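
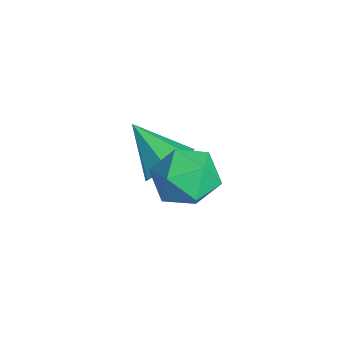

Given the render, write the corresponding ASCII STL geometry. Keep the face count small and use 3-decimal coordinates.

solid 
facet normal 0.678 0.485 -0.552
outer loop
vertex -1.475 0.035 1.001
vertex -2.098 0.892 0.989
vertex -1.344 0.633 1.688
endloop
endfacet
facet normal 0.370 -0.734 0.569
outer loop
vertex -1.475 0.035 1.001
vertex -1.344 0.633 1.688
vertex -3.502 -0.112 2.131
endloop
endfacet
facet normal 0.679 0.484 -0.553
outer loop
vertex -1.344 0.633 1.688
vertex -2.098 0.892 0.989
vertex -1.781 1.427 1.847
endloop
endfacet
facet normal 0.224 -0.071 0.972
outer loop
vertex -1.344 0.633 1.688
vertex -1.781 1.427 1.847
vertex -3.502 -0.112 2.131
endloop
endfacet
facet normal 0.677 0.485 -0.553
outer loop
vertex -1.781 1.427 1.847
vertex -2.098 0.892 0.989
vertex -2.457 1.817 1.361
endloop
endfacet
facet normal -0.304 0.491 0.817
outer loop
vertex -1.781 1.427 1.847
vertex -2.457 1.817 1.361
vertex -3.502 -0.112 2.131
endloop
endfacet
facet normal 0.678 0.485 -0.552
outer loop
vertex -2.457 1.817 1.361
vertex -2.098 0.892 0.989
vertex -2.862 1.511 0.594
endloop
endfacet
facet normal -0.818 0.531 0.220
outer loop
vertex -2.457 1.817 1.361
vertex -2.862 1.511 0.594
vertex -3.502 -0.112 2.131
endloop
endfacet
facet normal 0.678 0.485 -0.552
outer loop
vertex -2.862 1.511 0.594
vertex -2.098 0.892 0.989
vertex -2.692 0.739 0.124
endloop
endfacet
facet normal -0.930 0.019 -0.367
outer loop
vertex -2.862 1.511 0.594
vertex -2.692 0.739 0.124
vertex -3.502 -0.112 2.131
endloop
endfacet
facet normal 0.678 0.485 -0.552
outer loop
vertex -2.692 0.739 0.124
vertex -2.098 0.892 0.989
vertex -2.074 0.082 0.306
endloop
endfacet
facet normal -0.555 -0.662 -0.504
outer loop
vertex -2.692 0.739 0.124
vertex -2.074 0.082 0.306
vertex -3.502 -0.112 2.131
endloop
endfacet
facet normal 0.678 0.485 -0.552
outer loop
vertex -2.074 0.082 0.306
vertex -2.098 0.892 0.989
vertex -1.475 0.035 1.001
endloop
endfacet
facet normal 0.023 -0.996 -0.088
outer loop
vertex -2.074 0.082 0.306
vertex -1.475 0.035 1.001
vertex -3.502 -0.112 2.131
endloop
endfacet
facet normal -0.136 0.389 0.911
outer loop
vertex 0.197 1.719 3.701
vertex 0.351 0.605 4.2
vertex 1.321 1.343 4.03
endloop
endfacet
facet normal 0.154 0.870 0.469
outer loop
vertex 0.197 1.719 3.701
vertex 1.321 1.343 4.03
vertex 1.16 1.944 2.969
endloop
endfacet
facet normal -0.288 0.954 -0.085
outer loop
vertex 0.197 1.719 3.701
vertex 1.16 1.944 2.969
vertex 0.09 1.578 2.483
endloop
endfacet
facet normal -0.851 0.525 0.014
outer loop
vertex 0.197 1.719 3.701
vertex 0.09 1.578 2.483
vertex -0.409 0.75 3.244
endloop
endfacet
facet normal -0.757 0.177 0.629
outer loop
vertex 0.197 1.719 3.701
vertex -0.409 0.75 3.244
vertex 0.351 0.605 4.2
endloop
endfacet
facet normal 0.767 0.601 0.224
outer loop
vertex 1.16 1.944 2.969
vertex 1.321 1.343 4.03
vertex 1.909 0.97 3.016
endloop
endfacet
facet normal 0.298 -0.176 0.938
outer loop
vertex 1.321 1.343 4.03
vertex 0.351 0.605 4.2
vertex 1.41 0.142 3.777
endloop
endfacet
facet normal -0.706 -0.519 0.482
outer loop
vertex 0.351 0.605 4.2
vertex -0.409 0.75 3.244
vertex 0.34 -0.224 3.291
endloop
endfacet
facet normal -0.857 0.045 -0.513
outer loop
vertex -0.409 0.75 3.244
vertex 0.09 1.578 2.483
vertex 0.179 0.377 2.23
endloop
endfacet
facet normal 0.054 0.737 -0.673
outer loop
vertex 0.09 1.578 2.483
vertex 1.16 1.944 2.969
vertex 1.149 1.115 2.06
endloop
endfacet
facet normal 0.851 -0.525 -0.014
outer loop
vertex 1.303 0.001 2.559
vertex 1.909 0.97 3.016
vertex 1.41 0.142 3.777
endloop
endfacet
facet normal 0.288 -0.954 0.085
outer loop
vertex 1.303 0.001 2.559
vertex 1.41 0.142 3.777
vertex 0.34 -0.224 3.291
endloop
endfacet
facet normal -0.154 -0.870 -0.469
outer loop
vertex 1.303 0.001 2.559
vertex 0.34 -0.224 3.291
vertex 0.179 0.377 2.23
endloop
endfacet
facet normal 0.136 -0.389 -0.911
outer loop
vertex 1.303 0.001 2.559
vertex 0.179 0.377 2.23
vertex 1.149 1.115 2.06
endloop
endfacet
facet normal 0.757 -0.177 -0.629
outer loop
vertex 1.303 0.001 2.559
vertex 1.149 1.115 2.06
vertex 1.909 0.97 3.016
endloop
endfacet
facet normal 0.857 -0.045 0.513
outer loop
vertex 1.41 0.142 3.777
vertex 1.909 0.97 3.016
vertex 1.321 1.343 4.03
endloop
endfacet
facet normal -0.054 -0.737 0.673
outer loop
vertex 0.34 -0.224 3.291
vertex 1.41 0.142 3.777
vertex 0.351 0.605 4.2
endloop
endfacet
facet normal -0.767 -0.601 -0.224
outer loop
vertex 0.179 0.377 2.23
vertex 0.34 -0.224 3.291
vertex -0.409 0.75 3.244
endloop
endfacet
facet normal -0.298 0.176 -0.938
outer loop
vertex 1.149 1.115 2.06
vertex 0.179 0.377 2.23
vertex 0.09 1.578 2.483
endloop
endfacet
facet normal 0.706 0.519 -0.482
outer loop
vertex 1.909 0.97 3.016
vertex 1.149 1.115 2.06
vertex 1.16 1.944 2.969
endloop
endfacet

endsolid


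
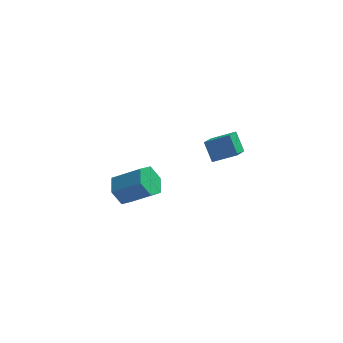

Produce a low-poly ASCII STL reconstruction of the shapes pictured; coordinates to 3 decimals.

solid 
facet normal -0.784 0.192 -0.591
outer loop
vertex -2.701 0.386 -3.187
vertex -3.152 0.632 -2.509
vertex -2.688 1.199 -2.94
endloop
endfacet
facet normal 0.621 0.219 -0.752
outer loop
vertex -2.701 0.386 -3.187
vertex -2.688 1.199 -2.94
vertex -1.377 0.062 -2.188
endloop
endfacet
facet normal 0.621 0.219 -0.752
outer loop
vertex -1.377 0.062 -2.188
vertex -2.688 1.199 -2.94
vertex -1.364 0.875 -1.941
endloop
endfacet
facet normal 0.783 -0.192 0.592
outer loop
vertex -1.377 0.062 -2.188
vertex -1.364 0.875 -1.941
vertex -1.828 0.308 -1.511
endloop
endfacet
facet normal -0.783 0.191 -0.591
outer loop
vertex -2.688 1.199 -2.94
vertex -3.152 0.632 -2.509
vertex -3.139 1.445 -2.263
endloop
endfacet
facet normal 0.324 0.938 -0.125
outer loop
vertex -2.688 1.199 -2.94
vertex -3.139 1.445 -2.263
vertex -1.364 0.875 -1.941
endloop
endfacet
facet normal 0.324 0.938 -0.125
outer loop
vertex -1.364 0.875 -1.941
vertex -3.139 1.445 -2.263
vertex -1.815 1.121 -1.264
endloop
endfacet
facet normal 0.783 -0.192 0.592
outer loop
vertex -1.364 0.875 -1.941
vertex -1.815 1.121 -1.264
vertex -1.828 0.308 -1.511
endloop
endfacet
facet normal -0.783 0.191 -0.591
outer loop
vertex -3.139 1.445 -2.263
vertex -3.152 0.632 -2.509
vertex -3.603 0.878 -1.832
endloop
endfacet
facet normal -0.297 0.720 0.627
outer loop
vertex -3.139 1.445 -2.263
vertex -3.603 0.878 -1.832
vertex -1.815 1.121 -1.264
endloop
endfacet
facet normal -0.297 0.720 0.627
outer loop
vertex -1.815 1.121 -1.264
vertex -3.603 0.878 -1.832
vertex -2.279 0.554 -0.833
endloop
endfacet
facet normal 0.784 -0.192 0.591
outer loop
vertex -1.815 1.121 -1.264
vertex -2.279 0.554 -0.833
vertex -1.828 0.308 -1.511
endloop
endfacet
facet normal -0.783 0.192 -0.592
outer loop
vertex -3.603 0.878 -1.832
vertex -3.152 0.632 -2.509
vertex -3.616 0.065 -2.079
endloop
endfacet
facet normal -0.621 -0.219 0.752
outer loop
vertex -3.603 0.878 -1.832
vertex -3.616 0.065 -2.079
vertex -2.279 0.554 -0.833
endloop
endfacet
facet normal -0.621 -0.219 0.752
outer loop
vertex -2.279 0.554 -0.833
vertex -3.616 0.065 -2.079
vertex -2.292 -0.259 -1.08
endloop
endfacet
facet normal 0.784 -0.192 0.591
outer loop
vertex -2.279 0.554 -0.833
vertex -2.292 -0.259 -1.08
vertex -1.828 0.308 -1.511
endloop
endfacet
facet normal -0.783 0.192 -0.592
outer loop
vertex -3.616 0.065 -2.079
vertex -3.152 0.632 -2.509
vertex -3.165 -0.181 -2.756
endloop
endfacet
facet normal -0.324 -0.938 0.125
outer loop
vertex -3.616 0.065 -2.079
vertex -3.165 -0.181 -2.756
vertex -2.292 -0.259 -1.08
endloop
endfacet
facet normal -0.324 -0.938 0.125
outer loop
vertex -2.292 -0.259 -1.08
vertex -3.165 -0.181 -2.756
vertex -1.841 -0.505 -1.757
endloop
endfacet
facet normal 0.783 -0.191 0.591
outer loop
vertex -2.292 -0.259 -1.08
vertex -1.841 -0.505 -1.757
vertex -1.828 0.308 -1.511
endloop
endfacet
facet normal -0.784 0.192 -0.591
outer loop
vertex -3.165 -0.181 -2.756
vertex -3.152 0.632 -2.509
vertex -2.701 0.386 -3.187
endloop
endfacet
facet normal 0.297 -0.720 -0.627
outer loop
vertex -3.165 -0.181 -2.756
vertex -2.701 0.386 -3.187
vertex -1.841 -0.505 -1.757
endloop
endfacet
facet normal 0.297 -0.720 -0.627
outer loop
vertex -1.841 -0.505 -1.757
vertex -2.701 0.386 -3.187
vertex -1.377 0.062 -2.188
endloop
endfacet
facet normal 0.783 -0.191 0.591
outer loop
vertex -1.841 -0.505 -1.757
vertex -1.377 0.062 -2.188
vertex -1.828 0.308 -1.511
endloop
endfacet
facet normal -0.904 0.042 -0.426
outer loop
vertex 0.764 -2.759 3.006
vertex 0.442 -2.097 3.755
vertex 1.113 -1.852 2.354
endloop
endfacet
facet normal 0.306 -0.631 -0.713
outer loop
vertex 2.198 -1.903 2.865
vertex 0.764 -2.759 3.006
vertex 1.113 -1.852 2.354
endloop
endfacet
facet normal -0.904 0.043 -0.425
outer loop
vertex 1.113 -1.852 2.354
vertex 0.442 -2.097 3.755
vertex 0.792 -1.19 3.103
endloop
endfacet
facet normal 0.299 0.775 -0.557
outer loop
vertex 0.792 -1.19 3.103
vertex 2.198 -1.903 2.865
vertex 1.113 -1.852 2.354
endloop
endfacet
facet normal -0.299 -0.775 0.557
outer loop
vertex 0.764 -2.759 3.006
vertex 1.527 -2.148 4.266
vertex 0.442 -2.097 3.755
endloop
endfacet
facet normal 0.306 -0.631 -0.713
outer loop
vertex 1.848 -2.81 3.517
vertex 0.764 -2.759 3.006
vertex 2.198 -1.903 2.865
endloop
endfacet
facet normal -0.299 -0.775 0.557
outer loop
vertex 1.848 -2.81 3.517
vertex 1.527 -2.148 4.266
vertex 0.764 -2.759 3.006
endloop
endfacet
facet normal -0.306 0.631 0.713
outer loop
vertex 0.442 -2.097 3.755
vertex 1.527 -2.148 4.266
vertex 0.792 -1.19 3.103
endloop
endfacet
facet normal 0.299 0.775 -0.557
outer loop
vertex 1.876 -1.241 3.614
vertex 2.198 -1.903 2.865
vertex 0.792 -1.19 3.103
endloop
endfacet
facet normal -0.306 0.631 0.713
outer loop
vertex 0.792 -1.19 3.103
vertex 1.527 -2.148 4.266
vertex 1.876 -1.241 3.614
endloop
endfacet
facet normal 0.904 -0.042 0.426
outer loop
vertex 1.876 -1.241 3.614
vertex 1.848 -2.81 3.517
vertex 2.198 -1.903 2.865
endloop
endfacet
facet normal 0.904 -0.042 0.425
outer loop
vertex 1.527 -2.148 4.266
vertex 1.848 -2.81 3.517
vertex 1.876 -1.241 3.614
endloop
endfacet

endsolid


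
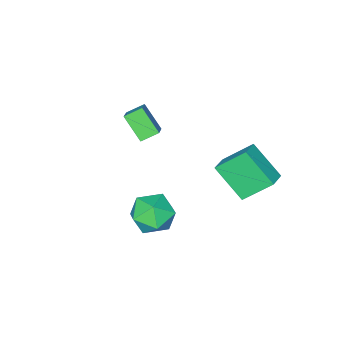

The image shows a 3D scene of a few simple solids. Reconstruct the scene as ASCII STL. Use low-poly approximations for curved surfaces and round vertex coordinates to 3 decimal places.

solid 
facet normal -0.784 0.416 0.461
outer loop
vertex -1.923 -3.381 0.243
vertex -1.347 -2.847 0.741
vertex -1.983 -2.387 -0.755
endloop
endfacet
facet normal -0.620 -0.574 -0.535
outer loop
vertex -1.293 -2.753 -1.161
vertex -1.923 -3.381 0.243
vertex -1.983 -2.387 -0.755
endloop
endfacet
facet normal -0.784 0.416 0.461
outer loop
vertex -1.983 -2.387 -0.755
vertex -1.347 -2.847 0.741
vertex -1.407 -1.853 -0.258
endloop
endfacet
facet normal -0.043 0.705 -0.708
outer loop
vertex -1.407 -1.853 -0.258
vertex -1.293 -2.753 -1.161
vertex -1.983 -2.387 -0.755
endloop
endfacet
facet normal 0.042 -0.705 0.708
outer loop
vertex -1.923 -3.381 0.243
vertex -0.657 -3.213 0.335
vertex -1.347 -2.847 0.741
endloop
endfacet
facet normal -0.619 -0.575 -0.535
outer loop
vertex -1.233 -3.747 -0.162
vertex -1.923 -3.381 0.243
vertex -1.293 -2.753 -1.161
endloop
endfacet
facet normal 0.042 -0.705 0.708
outer loop
vertex -1.233 -3.747 -0.162
vertex -0.657 -3.213 0.335
vertex -1.923 -3.381 0.243
endloop
endfacet
facet normal 0.619 0.575 0.535
outer loop
vertex -1.347 -2.847 0.741
vertex -0.657 -3.213 0.335
vertex -1.407 -1.853 -0.258
endloop
endfacet
facet normal -0.042 0.705 -0.708
outer loop
vertex -0.717 -2.219 -0.663
vertex -1.293 -2.753 -1.161
vertex -1.407 -1.853 -0.258
endloop
endfacet
facet normal 0.619 0.575 0.535
outer loop
vertex -1.407 -1.853 -0.258
vertex -0.657 -3.213 0.335
vertex -0.717 -2.219 -0.663
endloop
endfacet
facet normal 0.784 -0.416 -0.461
outer loop
vertex -0.717 -2.219 -0.663
vertex -1.233 -3.747 -0.162
vertex -1.293 -2.753 -1.161
endloop
endfacet
facet normal 0.784 -0.416 -0.461
outer loop
vertex -0.657 -3.213 0.335
vertex -1.233 -3.747 -0.162
vertex -0.717 -2.219 -0.663
endloop
endfacet
facet normal -0.847 -0.428 -0.314
outer loop
vertex -2.923 0.368 -1.398
vertex -3.803 1.254 -0.23
vertex -3.17 1.775 -2.651
endloop
endfacet
facet normal 0.515 -0.518 -0.683
outer loop
vertex -2.357 2.186 -2.35
vertex -2.923 0.368 -1.398
vertex -3.17 1.775 -2.651
endloop
endfacet
facet normal -0.847 -0.428 -0.314
outer loop
vertex -3.17 1.775 -2.651
vertex -3.803 1.254 -0.23
vertex -4.05 2.661 -1.483
endloop
endfacet
facet normal -0.130 0.740 -0.660
outer loop
vertex -4.05 2.661 -1.483
vertex -2.357 2.186 -2.35
vertex -3.17 1.775 -2.651
endloop
endfacet
facet normal 0.130 -0.740 0.660
outer loop
vertex -2.923 0.368 -1.398
vertex -2.99 1.665 0.071
vertex -3.803 1.254 -0.23
endloop
endfacet
facet normal 0.515 -0.518 -0.683
outer loop
vertex -2.11 0.779 -1.097
vertex -2.923 0.368 -1.398
vertex -2.357 2.186 -2.35
endloop
endfacet
facet normal 0.130 -0.740 0.660
outer loop
vertex -2.11 0.779 -1.097
vertex -2.99 1.665 0.071
vertex -2.923 0.368 -1.398
endloop
endfacet
facet normal -0.515 0.518 0.683
outer loop
vertex -3.803 1.254 -0.23
vertex -2.99 1.665 0.071
vertex -4.05 2.661 -1.483
endloop
endfacet
facet normal -0.130 0.740 -0.660
outer loop
vertex -3.237 3.072 -1.182
vertex -2.357 2.186 -2.35
vertex -4.05 2.661 -1.483
endloop
endfacet
facet normal -0.515 0.518 0.683
outer loop
vertex -4.05 2.661 -1.483
vertex -2.99 1.665 0.071
vertex -3.237 3.072 -1.182
endloop
endfacet
facet normal 0.847 0.428 0.314
outer loop
vertex -3.237 3.072 -1.182
vertex -2.11 0.779 -1.097
vertex -2.357 2.186 -2.35
endloop
endfacet
facet normal 0.847 0.428 0.314
outer loop
vertex -2.99 1.665 0.071
vertex -2.11 0.779 -1.097
vertex -3.237 3.072 -1.182
endloop
endfacet
facet normal -0.382 0.410 0.828
outer loop
vertex 0.543 1.426 -1.804
vertex 0.385 0.458 -1.397
vertex 1.303 0.963 -1.224
endloop
endfacet
facet normal 0.105 0.840 0.532
outer loop
vertex 0.543 1.426 -1.804
vertex 1.303 0.963 -1.224
vertex 1.558 1.492 -2.109
endloop
endfacet
facet normal -0.104 0.986 -0.134
outer loop
vertex 0.543 1.426 -1.804
vertex 1.558 1.492 -2.109
vertex 0.797 1.314 -2.829
endloop
endfacet
facet normal -0.722 0.646 -0.249
outer loop
vertex 0.543 1.426 -1.804
vertex 0.797 1.314 -2.829
vertex 0.073 0.675 -2.388
endloop
endfacet
facet normal -0.893 0.291 0.345
outer loop
vertex 0.543 1.426 -1.804
vertex 0.073 0.675 -2.388
vertex 0.385 0.458 -1.397
endloop
endfacet
facet normal 0.722 0.482 0.496
outer loop
vertex 1.558 1.492 -2.109
vertex 1.303 0.963 -1.224
vertex 2.027 0.565 -1.892
endloop
endfacet
facet normal -0.066 -0.213 0.975
outer loop
vertex 1.303 0.963 -1.224
vertex 0.385 0.458 -1.397
vertex 1.303 -0.074 -1.451
endloop
endfacet
facet normal -0.893 -0.407 0.192
outer loop
vertex 0.385 0.458 -1.397
vertex 0.073 0.675 -2.388
vertex 0.542 -0.252 -2.171
endloop
endfacet
facet normal -0.617 0.168 -0.769
outer loop
vertex 0.073 0.675 -2.388
vertex 0.797 1.314 -2.829
vertex 0.797 0.277 -3.056
endloop
endfacet
facet normal 0.382 0.718 -0.581
outer loop
vertex 0.797 1.314 -2.829
vertex 1.558 1.492 -2.109
vertex 1.715 0.782 -2.883
endloop
endfacet
facet normal 0.722 -0.646 0.249
outer loop
vertex 1.557 -0.186 -2.476
vertex 2.027 0.565 -1.892
vertex 1.303 -0.074 -1.451
endloop
endfacet
facet normal 0.104 -0.986 0.134
outer loop
vertex 1.557 -0.186 -2.476
vertex 1.303 -0.074 -1.451
vertex 0.542 -0.252 -2.171
endloop
endfacet
facet normal -0.105 -0.840 -0.532
outer loop
vertex 1.557 -0.186 -2.476
vertex 0.542 -0.252 -2.171
vertex 0.797 0.277 -3.056
endloop
endfacet
facet normal 0.382 -0.410 -0.828
outer loop
vertex 1.557 -0.186 -2.476
vertex 0.797 0.277 -3.056
vertex 1.715 0.782 -2.883
endloop
endfacet
facet normal 0.893 -0.291 -0.345
outer loop
vertex 1.557 -0.186 -2.476
vertex 1.715 0.782 -2.883
vertex 2.027 0.565 -1.892
endloop
endfacet
facet normal 0.617 -0.168 0.769
outer loop
vertex 1.303 -0.074 -1.451
vertex 2.027 0.565 -1.892
vertex 1.303 0.963 -1.224
endloop
endfacet
facet normal -0.382 -0.718 0.581
outer loop
vertex 0.542 -0.252 -2.171
vertex 1.303 -0.074 -1.451
vertex 0.385 0.458 -1.397
endloop
endfacet
facet normal -0.722 -0.482 -0.496
outer loop
vertex 0.797 0.277 -3.056
vertex 0.542 -0.252 -2.171
vertex 0.073 0.675 -2.388
endloop
endfacet
facet normal 0.066 0.213 -0.975
outer loop
vertex 1.715 0.782 -2.883
vertex 0.797 0.277 -3.056
vertex 0.797 1.314 -2.829
endloop
endfacet
facet normal 0.893 0.407 -0.192
outer loop
vertex 2.027 0.565 -1.892
vertex 1.715 0.782 -2.883
vertex 1.558 1.492 -2.109
endloop
endfacet

endsolid


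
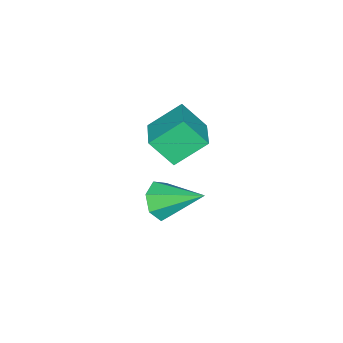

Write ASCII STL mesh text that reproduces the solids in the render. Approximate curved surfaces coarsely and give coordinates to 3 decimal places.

solid 
facet normal 0.109 -0.846 -0.522
outer loop
vertex 2.532 0.309 -1.279
vertex 1.68 0.266 -1.388
vertex 2.266 0.65 -1.887
endloop
endfacet
facet normal 0.827 0.560 -0.048
outer loop
vertex 2.532 0.309 -1.279
vertex 2.266 0.65 -1.887
vertex 1.46 1.974 -0.332
endloop
endfacet
facet normal 0.109 -0.846 -0.522
outer loop
vertex 2.266 0.65 -1.887
vertex 1.68 0.266 -1.388
vertex 1.559 0.702 -2.119
endloop
endfacet
facet normal 0.240 0.797 -0.554
outer loop
vertex 2.266 0.65 -1.887
vertex 1.559 0.702 -2.119
vertex 1.46 1.974 -0.332
endloop
endfacet
facet normal 0.109 -0.846 -0.522
outer loop
vertex 1.559 0.702 -2.119
vertex 1.68 0.266 -1.388
vertex 0.943 0.426 -1.801
endloop
endfacet
facet normal -0.556 0.662 -0.502
outer loop
vertex 1.559 0.702 -2.119
vertex 0.943 0.426 -1.801
vertex 1.46 1.974 -0.332
endloop
endfacet
facet normal 0.109 -0.846 -0.522
outer loop
vertex 0.943 0.426 -1.801
vertex 1.68 0.266 -1.388
vertex 0.882 0.029 -1.171
endloop
endfacet
facet normal -0.964 0.257 0.069
outer loop
vertex 0.943 0.426 -1.801
vertex 0.882 0.029 -1.171
vertex 1.46 1.974 -0.332
endloop
endfacet
facet normal 0.109 -0.846 -0.522
outer loop
vertex 0.882 0.029 -1.171
vertex 1.68 0.266 -1.388
vertex 1.423 -0.189 -0.705
endloop
endfacet
facet normal -0.674 -0.114 0.729
outer loop
vertex 0.882 0.029 -1.171
vertex 1.423 -0.189 -0.705
vertex 1.46 1.974 -0.332
endloop
endfacet
facet normal 0.109 -0.846 -0.522
outer loop
vertex 1.423 -0.189 -0.705
vertex 1.68 0.266 -1.388
vertex 2.157 -0.065 -0.753
endloop
endfacet
facet normal 0.093 -0.171 0.981
outer loop
vertex 1.423 -0.189 -0.705
vertex 2.157 -0.065 -0.753
vertex 1.46 1.974 -0.332
endloop
endfacet
facet normal 0.110 -0.845 -0.523
outer loop
vertex 2.157 -0.065 -0.753
vertex 1.68 0.266 -1.388
vertex 2.532 0.309 -1.279
endloop
endfacet
facet normal 0.762 0.129 0.635
outer loop
vertex 2.157 -0.065 -0.753
vertex 2.532 0.309 -1.279
vertex 1.46 1.974 -0.332
endloop
endfacet
facet normal -0.812 -0.528 -0.249
outer loop
vertex -2.472 -2.859 -2.014
vertex -3.427 -1.888 -0.963
vertex -2.747 -1.901 -3.148
endloop
endfacet
facet normal 0.555 -0.564 -0.611
outer loop
vertex -1.473 -1.072 -2.757
vertex -2.472 -2.859 -2.014
vertex -2.747 -1.901 -3.148
endloop
endfacet
facet normal -0.812 -0.528 -0.249
outer loop
vertex -2.747 -1.901 -3.148
vertex -3.427 -1.888 -0.963
vertex -3.702 -0.93 -2.097
endloop
endfacet
facet normal -0.182 0.634 -0.751
outer loop
vertex -3.702 -0.93 -2.097
vertex -1.473 -1.072 -2.757
vertex -2.747 -1.901 -3.148
endloop
endfacet
facet normal 0.182 -0.634 0.751
outer loop
vertex -2.472 -2.859 -2.014
vertex -2.153 -1.059 -0.572
vertex -3.427 -1.888 -0.963
endloop
endfacet
facet normal 0.555 -0.564 -0.611
outer loop
vertex -1.198 -2.03 -1.623
vertex -2.472 -2.859 -2.014
vertex -1.473 -1.072 -2.757
endloop
endfacet
facet normal 0.182 -0.634 0.751
outer loop
vertex -1.198 -2.03 -1.623
vertex -2.153 -1.059 -0.572
vertex -2.472 -2.859 -2.014
endloop
endfacet
facet normal -0.555 0.564 0.611
outer loop
vertex -3.427 -1.888 -0.963
vertex -2.153 -1.059 -0.572
vertex -3.702 -0.93 -2.097
endloop
endfacet
facet normal -0.182 0.634 -0.751
outer loop
vertex -2.428 -0.101 -1.706
vertex -1.473 -1.072 -2.757
vertex -3.702 -0.93 -2.097
endloop
endfacet
facet normal -0.555 0.564 0.611
outer loop
vertex -3.702 -0.93 -2.097
vertex -2.153 -1.059 -0.572
vertex -2.428 -0.101 -1.706
endloop
endfacet
facet normal 0.812 0.528 0.249
outer loop
vertex -2.428 -0.101 -1.706
vertex -1.198 -2.03 -1.623
vertex -1.473 -1.072 -2.757
endloop
endfacet
facet normal 0.812 0.528 0.249
outer loop
vertex -2.153 -1.059 -0.572
vertex -1.198 -2.03 -1.623
vertex -2.428 -0.101 -1.706
endloop
endfacet

endsolid


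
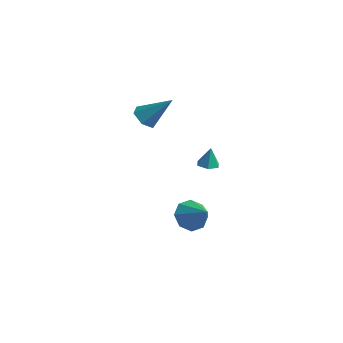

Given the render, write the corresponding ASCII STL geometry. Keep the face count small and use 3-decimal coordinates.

solid 
facet normal -0.042 -0.140 -0.989
outer loop
vertex 4.036 -0.279 2.171
vertex 3.435 -0.38 2.211
vertex 3.644 0.186 2.122
endloop
endfacet
facet normal 0.713 0.633 0.302
outer loop
vertex 4.036 -0.279 2.171
vertex 3.644 0.186 2.122
vertex 3.485 -0.22 3.349
endloop
endfacet
facet normal -0.042 -0.140 -0.989
outer loop
vertex 3.644 0.186 2.122
vertex 3.435 -0.38 2.211
vertex 3.044 0.085 2.162
endloop
endfacet
facet normal -0.139 0.945 0.295
outer loop
vertex 3.644 0.186 2.122
vertex 3.044 0.085 2.162
vertex 3.485 -0.22 3.349
endloop
endfacet
facet normal -0.042 -0.140 -0.989
outer loop
vertex 3.044 0.085 2.162
vertex 3.435 -0.38 2.211
vertex 2.835 -0.481 2.251
endloop
endfacet
facet normal -0.835 0.372 0.406
outer loop
vertex 3.044 0.085 2.162
vertex 2.835 -0.481 2.251
vertex 3.485 -0.22 3.349
endloop
endfacet
facet normal -0.042 -0.140 -0.989
outer loop
vertex 2.835 -0.481 2.251
vertex 3.435 -0.38 2.211
vertex 3.227 -0.947 2.3
endloop
endfacet
facet normal -0.678 -0.515 0.524
outer loop
vertex 2.835 -0.481 2.251
vertex 3.227 -0.947 2.3
vertex 3.485 -0.22 3.349
endloop
endfacet
facet normal -0.042 -0.140 -0.989
outer loop
vertex 3.227 -0.947 2.3
vertex 3.435 -0.38 2.211
vertex 3.827 -0.845 2.26
endloop
endfacet
facet normal 0.176 -0.829 0.531
outer loop
vertex 3.227 -0.947 2.3
vertex 3.827 -0.845 2.26
vertex 3.485 -0.22 3.349
endloop
endfacet
facet normal -0.042 -0.140 -0.989
outer loop
vertex 3.827 -0.845 2.26
vertex 3.435 -0.38 2.211
vertex 4.036 -0.279 2.171
endloop
endfacet
facet normal 0.871 -0.255 0.420
outer loop
vertex 3.827 -0.845 2.26
vertex 4.036 -0.279 2.171
vertex 3.485 -0.22 3.349
endloop
endfacet
facet normal -0.608 -0.369 -0.702
outer loop
vertex -3.482 3.023 0.688
vertex -4.157 3.102 1.231
vertex -3.945 3.759 0.702
endloop
endfacet
facet normal 0.756 0.484 -0.440
outer loop
vertex -3.482 3.023 0.688
vertex -3.945 3.759 0.702
vertex -2.843 3.898 2.749
endloop
endfacet
facet normal -0.608 -0.369 -0.702
outer loop
vertex -3.945 3.759 0.702
vertex -4.157 3.102 1.231
vertex -4.62 3.838 1.245
endloop
endfacet
facet normal 0.043 0.995 -0.091
outer loop
vertex -3.945 3.759 0.702
vertex -4.62 3.838 1.245
vertex -2.843 3.898 2.749
endloop
endfacet
facet normal -0.608 -0.369 -0.703
outer loop
vertex -4.62 3.838 1.245
vertex -4.157 3.102 1.231
vertex -4.832 3.18 1.774
endloop
endfacet
facet normal -0.513 0.632 0.581
outer loop
vertex -4.62 3.838 1.245
vertex -4.832 3.18 1.774
vertex -2.843 3.898 2.749
endloop
endfacet
facet normal -0.608 -0.369 -0.703
outer loop
vertex -4.832 3.18 1.774
vertex -4.157 3.102 1.231
vertex -4.369 2.444 1.76
endloop
endfacet
facet normal -0.356 -0.241 0.903
outer loop
vertex -4.832 3.18 1.774
vertex -4.369 2.444 1.76
vertex -2.843 3.898 2.749
endloop
endfacet
facet normal -0.608 -0.369 -0.703
outer loop
vertex -4.369 2.444 1.76
vertex -4.157 3.102 1.231
vertex -3.694 2.365 1.217
endloop
endfacet
facet normal 0.358 -0.752 0.554
outer loop
vertex -4.369 2.444 1.76
vertex -3.694 2.365 1.217
vertex -2.843 3.898 2.749
endloop
endfacet
facet normal -0.608 -0.369 -0.703
outer loop
vertex -3.694 2.365 1.217
vertex -4.157 3.102 1.231
vertex -3.482 3.023 0.688
endloop
endfacet
facet normal 0.914 -0.389 -0.118
outer loop
vertex -3.694 2.365 1.217
vertex -3.482 3.023 0.688
vertex -2.843 3.898 2.749
endloop
endfacet
facet normal -0.798 0.135 -0.587
outer loop
vertex 1.517 0.577 -4.193
vertex 1.032 1.075 -3.419
vertex 1.656 1.361 -4.201
endloop
endfacet
facet normal 0.895 -0.163 -0.415
outer loop
vertex 1.517 0.577 -4.193
vertex 1.656 1.361 -4.201
vertex 2.388 0.845 -2.421
endloop
endfacet
facet normal -0.798 0.135 -0.587
outer loop
vertex 1.656 1.361 -4.201
vertex 1.032 1.075 -3.419
vertex 1.429 1.977 -3.751
endloop
endfacet
facet normal 0.855 0.472 -0.215
outer loop
vertex 1.656 1.361 -4.201
vertex 1.429 1.977 -3.751
vertex 2.388 0.845 -2.421
endloop
endfacet
facet normal -0.798 0.135 -0.587
outer loop
vertex 1.429 1.977 -3.751
vertex 1.032 1.075 -3.419
vertex 0.969 2.065 -3.106
endloop
endfacet
facet normal 0.544 0.791 0.280
outer loop
vertex 1.429 1.977 -3.751
vertex 0.969 2.065 -3.106
vertex 2.388 0.845 -2.421
endloop
endfacet
facet normal -0.798 0.135 -0.588
outer loop
vertex 0.969 2.065 -3.106
vertex 1.032 1.075 -3.419
vertex 0.547 1.573 -2.646
endloop
endfacet
facet normal 0.144 0.607 0.782
outer loop
vertex 0.969 2.065 -3.106
vertex 0.547 1.573 -2.646
vertex 2.388 0.845 -2.421
endloop
endfacet
facet normal -0.798 0.135 -0.588
outer loop
vertex 0.547 1.573 -2.646
vertex 1.032 1.075 -3.419
vertex 0.408 0.789 -2.638
endloop
endfacet
facet normal -0.110 0.030 0.994
outer loop
vertex 0.547 1.573 -2.646
vertex 0.408 0.789 -2.638
vertex 2.388 0.845 -2.421
endloop
endfacet
facet normal -0.798 0.135 -0.588
outer loop
vertex 0.408 0.789 -2.638
vertex 1.032 1.075 -3.419
vertex 0.635 0.173 -3.088
endloop
endfacet
facet normal -0.070 -0.605 0.793
outer loop
vertex 0.408 0.789 -2.638
vertex 0.635 0.173 -3.088
vertex 2.388 0.845 -2.421
endloop
endfacet
facet normal -0.798 0.136 -0.587
outer loop
vertex 0.635 0.173 -3.088
vertex 1.032 1.075 -3.419
vertex 1.094 0.085 -3.732
endloop
endfacet
facet normal 0.241 -0.924 0.298
outer loop
vertex 0.635 0.173 -3.088
vertex 1.094 0.085 -3.732
vertex 2.388 0.845 -2.421
endloop
endfacet
facet normal -0.798 0.136 -0.587
outer loop
vertex 1.094 0.085 -3.732
vertex 1.032 1.075 -3.419
vertex 1.517 0.577 -4.193
endloop
endfacet
facet normal 0.640 -0.741 -0.203
outer loop
vertex 1.094 0.085 -3.732
vertex 1.517 0.577 -4.193
vertex 2.388 0.845 -2.421
endloop
endfacet

endsolid


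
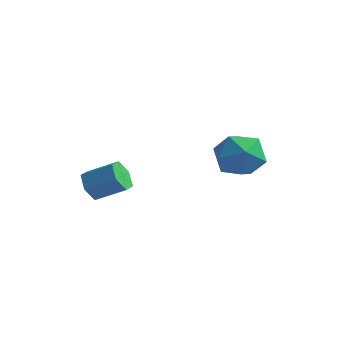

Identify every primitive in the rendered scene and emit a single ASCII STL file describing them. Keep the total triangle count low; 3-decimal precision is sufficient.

solid 
facet normal -0.810 -0.344 -0.476
outer loop
vertex 1.133 -2.103 -1.335
vertex 0.948 -2.367 -0.829
vertex 0.781 -1.804 -0.952
endloop
endfacet
facet normal 0.017 0.796 -0.605
outer loop
vertex 1.133 -2.103 -1.335
vertex 0.781 -1.804 -0.952
vertex 2.016 -1.728 -0.817
endloop
endfacet
facet normal 0.017 0.797 -0.604
outer loop
vertex 2.016 -1.728 -0.817
vertex 0.781 -1.804 -0.952
vertex 1.664 -1.43 -0.434
endloop
endfacet
facet normal 0.809 0.345 0.475
outer loop
vertex 2.016 -1.728 -0.817
vertex 1.664 -1.43 -0.434
vertex 1.832 -1.993 -0.311
endloop
endfacet
facet normal -0.811 -0.344 -0.474
outer loop
vertex 0.781 -1.804 -0.952
vertex 0.948 -2.367 -0.829
vertex 0.597 -2.069 -0.445
endloop
endfacet
facet normal -0.499 0.829 0.252
outer loop
vertex 0.781 -1.804 -0.952
vertex 0.597 -2.069 -0.445
vertex 1.664 -1.43 -0.434
endloop
endfacet
facet normal -0.499 0.829 0.251
outer loop
vertex 1.664 -1.43 -0.434
vertex 0.597 -2.069 -0.445
vertex 1.48 -1.694 0.072
endloop
endfacet
facet normal 0.810 0.345 0.475
outer loop
vertex 1.664 -1.43 -0.434
vertex 1.48 -1.694 0.072
vertex 1.832 -1.993 -0.311
endloop
endfacet
facet normal -0.811 -0.343 -0.475
outer loop
vertex 0.597 -2.069 -0.445
vertex 0.948 -2.367 -0.829
vertex 0.764 -2.632 -0.323
endloop
endfacet
facet normal -0.515 0.033 0.856
outer loop
vertex 0.597 -2.069 -0.445
vertex 0.764 -2.632 -0.323
vertex 1.48 -1.694 0.072
endloop
endfacet
facet normal -0.516 0.034 0.856
outer loop
vertex 1.48 -1.694 0.072
vertex 0.764 -2.632 -0.323
vertex 1.647 -2.257 0.195
endloop
endfacet
facet normal 0.810 0.344 0.476
outer loop
vertex 1.48 -1.694 0.072
vertex 1.647 -2.257 0.195
vertex 1.832 -1.993 -0.311
endloop
endfacet
facet normal -0.809 -0.345 -0.475
outer loop
vertex 0.764 -2.632 -0.323
vertex 0.948 -2.367 -0.829
vertex 1.116 -2.93 -0.706
endloop
endfacet
facet normal -0.016 -0.796 0.605
outer loop
vertex 0.764 -2.632 -0.323
vertex 1.116 -2.93 -0.706
vertex 1.647 -2.257 0.195
endloop
endfacet
facet normal -0.018 -0.796 0.605
outer loop
vertex 1.647 -2.257 0.195
vertex 1.116 -2.93 -0.706
vertex 1.999 -2.556 -0.188
endloop
endfacet
facet normal 0.810 0.344 0.476
outer loop
vertex 1.647 -2.257 0.195
vertex 1.999 -2.556 -0.188
vertex 1.832 -1.993 -0.311
endloop
endfacet
facet normal -0.810 -0.345 -0.475
outer loop
vertex 1.116 -2.93 -0.706
vertex 0.948 -2.367 -0.829
vertex 1.3 -2.666 -1.212
endloop
endfacet
facet normal 0.499 -0.829 -0.251
outer loop
vertex 1.116 -2.93 -0.706
vertex 1.3 -2.666 -1.212
vertex 1.999 -2.556 -0.188
endloop
endfacet
facet normal 0.500 -0.829 -0.252
outer loop
vertex 1.999 -2.556 -0.188
vertex 1.3 -2.666 -1.212
vertex 2.183 -2.291 -0.695
endloop
endfacet
facet normal 0.811 0.344 0.474
outer loop
vertex 1.999 -2.556 -0.188
vertex 2.183 -2.291 -0.695
vertex 1.832 -1.993 -0.311
endloop
endfacet
facet normal -0.810 -0.344 -0.476
outer loop
vertex 1.3 -2.666 -1.212
vertex 0.948 -2.367 -0.829
vertex 1.133 -2.103 -1.335
endloop
endfacet
facet normal 0.516 -0.034 -0.856
outer loop
vertex 1.3 -2.666 -1.212
vertex 1.133 -2.103 -1.335
vertex 2.183 -2.291 -0.695
endloop
endfacet
facet normal 0.516 -0.032 -0.856
outer loop
vertex 2.183 -2.291 -0.695
vertex 1.133 -2.103 -1.335
vertex 2.016 -1.728 -0.817
endloop
endfacet
facet normal 0.811 0.343 0.475
outer loop
vertex 2.183 -2.291 -0.695
vertex 2.016 -1.728 -0.817
vertex 1.832 -1.993 -0.311
endloop
endfacet
facet normal 0.337 -0.166 0.927
outer loop
vertex 4.32 1.677 0.476
vertex 3.624 1.068 0.62
vertex 4.44 0.772 0.27
endloop
endfacet
facet normal 0.872 0.004 0.489
outer loop
vertex 4.32 1.677 0.476
vertex 4.44 0.772 0.27
vertex 4.762 1.431 -0.311
endloop
endfacet
facet normal 0.733 0.647 0.209
outer loop
vertex 4.32 1.677 0.476
vertex 4.762 1.431 -0.311
vertex 4.144 2.134 -0.321
endloop
endfacet
facet normal 0.111 0.873 0.476
outer loop
vertex 4.32 1.677 0.476
vertex 4.144 2.134 -0.321
vertex 3.441 1.91 0.254
endloop
endfacet
facet normal -0.134 0.370 0.919
outer loop
vertex 4.32 1.677 0.476
vertex 3.441 1.91 0.254
vertex 3.624 1.068 0.62
endloop
endfacet
facet normal 0.882 -0.470 -0.044
outer loop
vertex 4.762 1.431 -0.311
vertex 4.44 0.772 0.27
vertex 4.339 0.67 -0.654
endloop
endfacet
facet normal 0.014 -0.747 0.665
outer loop
vertex 4.44 0.772 0.27
vertex 3.624 1.068 0.62
vertex 3.636 0.446 -0.079
endloop
endfacet
facet normal -0.748 0.121 0.653
outer loop
vertex 3.624 1.068 0.62
vertex 3.441 1.91 0.254
vertex 3.018 1.149 -0.089
endloop
endfacet
facet normal -0.351 0.934 -0.065
outer loop
vertex 3.441 1.91 0.254
vertex 4.144 2.134 -0.321
vertex 3.34 1.808 -0.67
endloop
endfacet
facet normal 0.656 0.570 -0.496
outer loop
vertex 4.144 2.134 -0.321
vertex 4.762 1.431 -0.311
vertex 4.156 1.512 -1.02
endloop
endfacet
facet normal -0.111 -0.873 -0.476
outer loop
vertex 3.46 0.903 -0.876
vertex 4.339 0.67 -0.654
vertex 3.636 0.446 -0.079
endloop
endfacet
facet normal -0.733 -0.647 -0.209
outer loop
vertex 3.46 0.903 -0.876
vertex 3.636 0.446 -0.079
vertex 3.018 1.149 -0.089
endloop
endfacet
facet normal -0.872 -0.004 -0.489
outer loop
vertex 3.46 0.903 -0.876
vertex 3.018 1.149 -0.089
vertex 3.34 1.808 -0.67
endloop
endfacet
facet normal -0.337 0.166 -0.927
outer loop
vertex 3.46 0.903 -0.876
vertex 3.34 1.808 -0.67
vertex 4.156 1.512 -1.02
endloop
endfacet
facet normal 0.134 -0.370 -0.919
outer loop
vertex 3.46 0.903 -0.876
vertex 4.156 1.512 -1.02
vertex 4.339 0.67 -0.654
endloop
endfacet
facet normal 0.351 -0.934 0.065
outer loop
vertex 3.636 0.446 -0.079
vertex 4.339 0.67 -0.654
vertex 4.44 0.772 0.27
endloop
endfacet
facet normal -0.656 -0.570 0.496
outer loop
vertex 3.018 1.149 -0.089
vertex 3.636 0.446 -0.079
vertex 3.624 1.068 0.62
endloop
endfacet
facet normal -0.882 0.470 0.044
outer loop
vertex 3.34 1.808 -0.67
vertex 3.018 1.149 -0.089
vertex 3.441 1.91 0.254
endloop
endfacet
facet normal -0.014 0.747 -0.665
outer loop
vertex 4.156 1.512 -1.02
vertex 3.34 1.808 -0.67
vertex 4.144 2.134 -0.321
endloop
endfacet
facet normal 0.748 -0.121 -0.653
outer loop
vertex 4.339 0.67 -0.654
vertex 4.156 1.512 -1.02
vertex 4.762 1.431 -0.311
endloop
endfacet

endsolid


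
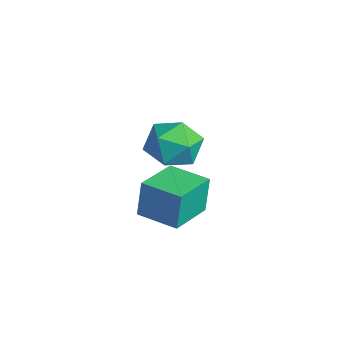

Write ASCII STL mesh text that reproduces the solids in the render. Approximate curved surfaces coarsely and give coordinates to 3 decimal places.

solid 
facet normal -0.211 0.794 0.570
outer loop
vertex -2.316 -0.509 0.251
vertex -3.398 -0.873 0.357
vertex -2.605 -1.206 1.114
endloop
endfacet
facet normal 0.472 0.602 0.644
outer loop
vertex -2.316 -0.509 0.251
vertex -2.605 -1.206 1.114
vertex -1.622 -1.371 0.548
endloop
endfacet
facet normal 0.779 0.627 -0.000
outer loop
vertex -2.316 -0.509 0.251
vertex -1.622 -1.371 0.548
vertex -1.808 -1.14 -0.559
endloop
endfacet
facet normal 0.285 0.835 -0.471
outer loop
vertex -2.316 -0.509 0.251
vertex -1.808 -1.14 -0.559
vertex -2.905 -0.832 -0.677
endloop
endfacet
facet normal -0.327 0.938 -0.119
outer loop
vertex -2.316 -0.509 0.251
vertex -2.905 -0.832 -0.677
vertex -3.398 -0.873 0.357
endloop
endfacet
facet normal 0.488 -0.075 0.870
outer loop
vertex -1.622 -1.371 0.548
vertex -2.605 -1.206 1.114
vertex -2.275 -2.268 0.837
endloop
endfacet
facet normal -0.618 0.235 0.750
outer loop
vertex -2.605 -1.206 1.114
vertex -3.398 -0.873 0.357
vertex -3.372 -1.96 0.719
endloop
endfacet
facet normal -0.805 0.468 -0.365
outer loop
vertex -3.398 -0.873 0.357
vertex -2.905 -0.832 -0.677
vertex -3.558 -1.729 -0.388
endloop
endfacet
facet normal 0.185 0.302 -0.935
outer loop
vertex -2.905 -0.832 -0.677
vertex -1.808 -1.14 -0.559
vertex -2.575 -1.894 -0.954
endloop
endfacet
facet normal 0.984 -0.034 -0.172
outer loop
vertex -1.808 -1.14 -0.559
vertex -1.622 -1.371 0.548
vertex -1.782 -2.227 -0.197
endloop
endfacet
facet normal -0.285 -0.835 0.471
outer loop
vertex -2.864 -2.591 -0.091
vertex -2.275 -2.268 0.837
vertex -3.372 -1.96 0.719
endloop
endfacet
facet normal -0.779 -0.627 0.000
outer loop
vertex -2.864 -2.591 -0.091
vertex -3.372 -1.96 0.719
vertex -3.558 -1.729 -0.388
endloop
endfacet
facet normal -0.472 -0.602 -0.644
outer loop
vertex -2.864 -2.591 -0.091
vertex -3.558 -1.729 -0.388
vertex -2.575 -1.894 -0.954
endloop
endfacet
facet normal 0.211 -0.794 -0.570
outer loop
vertex -2.864 -2.591 -0.091
vertex -2.575 -1.894 -0.954
vertex -1.782 -2.227 -0.197
endloop
endfacet
facet normal 0.327 -0.938 0.119
outer loop
vertex -2.864 -2.591 -0.091
vertex -1.782 -2.227 -0.197
vertex -2.275 -2.268 0.837
endloop
endfacet
facet normal -0.185 -0.302 0.935
outer loop
vertex -3.372 -1.96 0.719
vertex -2.275 -2.268 0.837
vertex -2.605 -1.206 1.114
endloop
endfacet
facet normal -0.984 0.034 0.172
outer loop
vertex -3.558 -1.729 -0.388
vertex -3.372 -1.96 0.719
vertex -3.398 -0.873 0.357
endloop
endfacet
facet normal -0.488 0.075 -0.870
outer loop
vertex -2.575 -1.894 -0.954
vertex -3.558 -1.729 -0.388
vertex -2.905 -0.832 -0.677
endloop
endfacet
facet normal 0.618 -0.235 -0.750
outer loop
vertex -1.782 -2.227 -0.197
vertex -2.575 -1.894 -0.954
vertex -1.808 -1.14 -0.559
endloop
endfacet
facet normal 0.805 -0.468 0.365
outer loop
vertex -2.275 -2.268 0.837
vertex -1.782 -2.227 -0.197
vertex -1.622 -1.371 0.548
endloop
endfacet
facet normal -0.554 0.816 -0.162
outer loop
vertex -5.124 -0.599 -3.253
vertex -3.707 0.359 -3.275
vertex -4.994 -0.827 -4.842
endloop
endfacet
facet normal -0.828 -0.560 0.013
outer loop
vertex -3.913 -2.419 -4.525
vertex -5.124 -0.599 -3.253
vertex -4.994 -0.827 -4.842
endloop
endfacet
facet normal -0.555 0.816 -0.162
outer loop
vertex -4.994 -0.827 -4.842
vertex -3.707 0.359 -3.275
vertex -3.578 0.131 -4.863
endloop
endfacet
facet normal 0.081 -0.141 -0.987
outer loop
vertex -3.578 0.131 -4.863
vertex -3.913 -2.419 -4.525
vertex -4.994 -0.827 -4.842
endloop
endfacet
facet normal -0.081 0.142 0.987
outer loop
vertex -5.124 -0.599 -3.253
vertex -2.626 -1.233 -2.958
vertex -3.707 0.359 -3.275
endloop
endfacet
facet normal -0.828 -0.560 0.013
outer loop
vertex -4.042 -2.191 -2.937
vertex -5.124 -0.599 -3.253
vertex -3.913 -2.419 -4.525
endloop
endfacet
facet normal -0.081 0.141 0.987
outer loop
vertex -4.042 -2.191 -2.937
vertex -2.626 -1.233 -2.958
vertex -5.124 -0.599 -3.253
endloop
endfacet
facet normal 0.828 0.560 -0.013
outer loop
vertex -3.707 0.359 -3.275
vertex -2.626 -1.233 -2.958
vertex -3.578 0.131 -4.863
endloop
endfacet
facet normal 0.080 -0.141 -0.987
outer loop
vertex -2.496 -1.461 -4.547
vertex -3.913 -2.419 -4.525
vertex -3.578 0.131 -4.863
endloop
endfacet
facet normal 0.828 0.560 -0.013
outer loop
vertex -3.578 0.131 -4.863
vertex -2.626 -1.233 -2.958
vertex -2.496 -1.461 -4.547
endloop
endfacet
facet normal 0.554 -0.816 0.162
outer loop
vertex -2.496 -1.461 -4.547
vertex -4.042 -2.191 -2.937
vertex -3.913 -2.419 -4.525
endloop
endfacet
facet normal 0.555 -0.816 0.162
outer loop
vertex -2.626 -1.233 -2.958
vertex -4.042 -2.191 -2.937
vertex -2.496 -1.461 -4.547
endloop
endfacet

endsolid


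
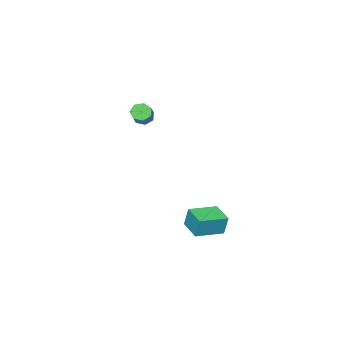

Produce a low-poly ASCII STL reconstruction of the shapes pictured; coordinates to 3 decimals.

solid 
facet normal -0.925 0.362 -0.115
outer loop
vertex -2.28 1.704 -2.833
vertex -1.759 2.957 -3.083
vertex -2.232 1.445 -4.035
endloop
endfacet
facet normal -0.378 -0.908 0.181
outer loop
vertex -0.641 0.823 -3.837
vertex -2.28 1.704 -2.833
vertex -2.232 1.445 -4.035
endloop
endfacet
facet normal -0.925 0.362 -0.115
outer loop
vertex -2.232 1.445 -4.035
vertex -1.759 2.957 -3.083
vertex -1.711 2.698 -4.284
endloop
endfacet
facet normal 0.039 -0.210 -0.977
outer loop
vertex -1.711 2.698 -4.284
vertex -0.641 0.823 -3.837
vertex -2.232 1.445 -4.035
endloop
endfacet
facet normal -0.039 0.211 0.977
outer loop
vertex -2.28 1.704 -2.833
vertex -0.168 2.335 -2.885
vertex -1.759 2.957 -3.083
endloop
endfacet
facet normal -0.377 -0.908 0.181
outer loop
vertex -0.689 1.082 -2.636
vertex -2.28 1.704 -2.833
vertex -0.641 0.823 -3.837
endloop
endfacet
facet normal -0.039 0.210 0.977
outer loop
vertex -0.689 1.082 -2.636
vertex -0.168 2.335 -2.885
vertex -2.28 1.704 -2.833
endloop
endfacet
facet normal 0.378 0.908 -0.181
outer loop
vertex -1.759 2.957 -3.083
vertex -0.168 2.335 -2.885
vertex -1.711 2.698 -4.284
endloop
endfacet
facet normal 0.038 -0.211 -0.977
outer loop
vertex -0.12 2.076 -4.087
vertex -0.641 0.823 -3.837
vertex -1.711 2.698 -4.284
endloop
endfacet
facet normal 0.377 0.908 -0.181
outer loop
vertex -1.711 2.698 -4.284
vertex -0.168 2.335 -2.885
vertex -0.12 2.076 -4.087
endloop
endfacet
facet normal 0.925 -0.362 0.115
outer loop
vertex -0.12 2.076 -4.087
vertex -0.689 1.082 -2.636
vertex -0.641 0.823 -3.837
endloop
endfacet
facet normal 0.925 -0.362 0.115
outer loop
vertex -0.168 2.335 -2.885
vertex -0.689 1.082 -2.636
vertex -0.12 2.076 -4.087
endloop
endfacet
facet normal -0.646 -0.504 -0.573
outer loop
vertex -0.486 -2.487 2.78
vertex -0.927 -2.359 3.165
vertex -0.746 -2.047 2.686
endloop
endfacet
facet normal 0.575 0.169 -0.800
outer loop
vertex -0.486 -2.487 2.78
vertex -0.746 -2.047 2.686
vertex 0.588 -1.65 3.729
endloop
endfacet
facet normal 0.575 0.169 -0.800
outer loop
vertex 0.588 -1.65 3.729
vertex -0.746 -2.047 2.686
vertex 0.328 -1.209 3.635
endloop
endfacet
facet normal 0.648 0.504 0.572
outer loop
vertex 0.588 -1.65 3.729
vertex 0.328 -1.209 3.635
vertex 0.147 -1.521 4.115
endloop
endfacet
facet normal -0.647 -0.504 -0.573
outer loop
vertex -0.746 -2.047 2.686
vertex -0.927 -2.359 3.165
vertex -1.143 -1.841 2.953
endloop
endfacet
facet normal -0.033 0.767 -0.641
outer loop
vertex -0.746 -2.047 2.686
vertex -1.143 -1.841 2.953
vertex 0.328 -1.209 3.635
endloop
endfacet
facet normal -0.033 0.768 -0.640
outer loop
vertex 0.328 -1.209 3.635
vertex -1.143 -1.841 2.953
vertex -0.069 -1.004 3.902
endloop
endfacet
facet normal 0.646 0.506 0.572
outer loop
vertex 0.328 -1.209 3.635
vertex -0.069 -1.004 3.902
vertex 0.147 -1.521 4.115
endloop
endfacet
facet normal -0.647 -0.504 -0.572
outer loop
vertex -1.143 -1.841 2.953
vertex -0.927 -2.359 3.165
vertex -1.377 -2.025 3.38
endloop
endfacet
facet normal -0.616 0.788 0.002
outer loop
vertex -1.143 -1.841 2.953
vertex -1.377 -2.025 3.38
vertex -0.069 -1.004 3.902
endloop
endfacet
facet normal -0.616 0.788 0.002
outer loop
vertex -0.069 -1.004 3.902
vertex -1.377 -2.025 3.38
vertex -0.303 -1.188 4.329
endloop
endfacet
facet normal 0.646 0.506 0.572
outer loop
vertex -0.069 -1.004 3.902
vertex -0.303 -1.188 4.329
vertex 0.147 -1.521 4.115
endloop
endfacet
facet normal -0.647 -0.504 -0.571
outer loop
vertex -1.377 -2.025 3.38
vertex -0.927 -2.359 3.165
vertex -1.272 -2.46 3.645
endloop
endfacet
facet normal -0.735 0.214 0.643
outer loop
vertex -1.377 -2.025 3.38
vertex -1.272 -2.46 3.645
vertex -0.303 -1.188 4.329
endloop
endfacet
facet normal -0.736 0.215 0.642
outer loop
vertex -0.303 -1.188 4.329
vertex -1.272 -2.46 3.645
vertex -0.198 -1.623 4.595
endloop
endfacet
facet normal 0.646 0.506 0.572
outer loop
vertex -0.303 -1.188 4.329
vertex -0.198 -1.623 4.595
vertex 0.147 -1.521 4.115
endloop
endfacet
facet normal -0.647 -0.505 -0.571
outer loop
vertex -1.272 -2.46 3.645
vertex -0.927 -2.359 3.165
vertex -0.907 -2.819 3.549
endloop
endfacet
facet normal -0.301 -0.520 0.799
outer loop
vertex -1.272 -2.46 3.645
vertex -0.907 -2.819 3.549
vertex -0.198 -1.623 4.595
endloop
endfacet
facet normal -0.301 -0.520 0.799
outer loop
vertex -0.198 -1.623 4.595
vertex -0.907 -2.819 3.549
vertex 0.167 -1.982 4.499
endloop
endfacet
facet normal 0.647 0.505 0.572
outer loop
vertex -0.198 -1.623 4.595
vertex 0.167 -1.982 4.499
vertex 0.147 -1.521 4.115
endloop
endfacet
facet normal -0.646 -0.505 -0.572
outer loop
vertex -0.907 -2.819 3.549
vertex -0.927 -2.359 3.165
vertex -0.557 -2.831 3.164
endloop
endfacet
facet normal 0.360 -0.863 0.354
outer loop
vertex -0.907 -2.819 3.549
vertex -0.557 -2.831 3.164
vertex 0.167 -1.982 4.499
endloop
endfacet
facet normal 0.360 -0.863 0.354
outer loop
vertex 0.167 -1.982 4.499
vertex -0.557 -2.831 3.164
vertex 0.517 -1.994 4.113
endloop
endfacet
facet normal 0.648 0.504 0.571
outer loop
vertex 0.167 -1.982 4.499
vertex 0.517 -1.994 4.113
vertex 0.147 -1.521 4.115
endloop
endfacet
facet normal -0.646 -0.505 -0.572
outer loop
vertex -0.557 -2.831 3.164
vertex -0.927 -2.359 3.165
vertex -0.486 -2.487 2.78
endloop
endfacet
facet normal 0.750 -0.555 -0.359
outer loop
vertex -0.557 -2.831 3.164
vertex -0.486 -2.487 2.78
vertex 0.517 -1.994 4.113
endloop
endfacet
facet normal 0.750 -0.555 -0.359
outer loop
vertex 0.517 -1.994 4.113
vertex -0.486 -2.487 2.78
vertex 0.588 -1.65 3.729
endloop
endfacet
facet normal 0.648 0.504 0.571
outer loop
vertex 0.517 -1.994 4.113
vertex 0.588 -1.65 3.729
vertex 0.147 -1.521 4.115
endloop
endfacet

endsolid


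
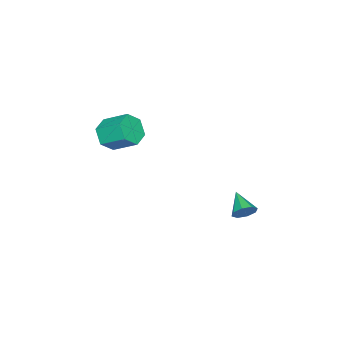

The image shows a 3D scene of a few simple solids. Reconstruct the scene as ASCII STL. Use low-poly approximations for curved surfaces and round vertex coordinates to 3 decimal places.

solid 
facet normal 0.022 -0.859 -0.512
outer loop
vertex 0.97 -3.285 1.456
vertex 0.665 -3.697 2.134
vertex 0.131 -3.369 1.561
endloop
endfacet
facet normal -0.157 0.502 -0.850
outer loop
vertex 0.97 -3.285 1.456
vertex 0.131 -3.369 1.561
vertex 0.939 -2.091 2.167
endloop
endfacet
facet normal -0.157 0.502 -0.850
outer loop
vertex 0.939 -2.091 2.167
vertex 0.131 -3.369 1.561
vertex 0.1 -2.175 2.272
endloop
endfacet
facet normal -0.022 0.859 0.511
outer loop
vertex 0.939 -2.091 2.167
vertex 0.1 -2.175 2.272
vertex 0.635 -2.503 2.846
endloop
endfacet
facet normal 0.022 -0.859 -0.512
outer loop
vertex 0.131 -3.369 1.561
vertex 0.665 -3.697 2.134
vertex -0.174 -3.781 2.239
endloop
endfacet
facet normal -0.933 0.166 -0.319
outer loop
vertex 0.131 -3.369 1.561
vertex -0.174 -3.781 2.239
vertex 0.1 -2.175 2.272
endloop
endfacet
facet normal -0.933 0.166 -0.319
outer loop
vertex 0.1 -2.175 2.272
vertex -0.174 -3.781 2.239
vertex -0.205 -2.587 2.95
endloop
endfacet
facet normal -0.023 0.859 0.512
outer loop
vertex 0.1 -2.175 2.272
vertex -0.205 -2.587 2.95
vertex 0.635 -2.503 2.846
endloop
endfacet
facet normal 0.022 -0.859 -0.511
outer loop
vertex -0.174 -3.781 2.239
vertex 0.665 -3.697 2.134
vertex 0.361 -4.109 2.813
endloop
endfacet
facet normal -0.777 -0.337 0.532
outer loop
vertex -0.174 -3.781 2.239
vertex 0.361 -4.109 2.813
vertex -0.205 -2.587 2.95
endloop
endfacet
facet normal -0.777 -0.337 0.532
outer loop
vertex -0.205 -2.587 2.95
vertex 0.361 -4.109 2.813
vertex 0.33 -2.915 3.524
endloop
endfacet
facet normal -0.023 0.859 0.512
outer loop
vertex -0.205 -2.587 2.95
vertex 0.33 -2.915 3.524
vertex 0.635 -2.503 2.846
endloop
endfacet
facet normal 0.022 -0.859 -0.511
outer loop
vertex 0.361 -4.109 2.813
vertex 0.665 -3.697 2.134
vertex 1.2 -4.025 2.708
endloop
endfacet
facet normal 0.157 -0.502 0.850
outer loop
vertex 0.361 -4.109 2.813
vertex 1.2 -4.025 2.708
vertex 0.33 -2.915 3.524
endloop
endfacet
facet normal 0.157 -0.502 0.850
outer loop
vertex 0.33 -2.915 3.524
vertex 1.2 -4.025 2.708
vertex 1.169 -2.831 3.419
endloop
endfacet
facet normal -0.022 0.859 0.512
outer loop
vertex 0.33 -2.915 3.524
vertex 1.169 -2.831 3.419
vertex 0.635 -2.503 2.846
endloop
endfacet
facet normal 0.023 -0.859 -0.512
outer loop
vertex 1.2 -4.025 2.708
vertex 0.665 -3.697 2.134
vertex 1.505 -3.613 2.03
endloop
endfacet
facet normal 0.933 -0.166 0.319
outer loop
vertex 1.2 -4.025 2.708
vertex 1.505 -3.613 2.03
vertex 1.169 -2.831 3.419
endloop
endfacet
facet normal 0.933 -0.166 0.319
outer loop
vertex 1.169 -2.831 3.419
vertex 1.505 -3.613 2.03
vertex 1.474 -2.419 2.741
endloop
endfacet
facet normal -0.022 0.859 0.512
outer loop
vertex 1.169 -2.831 3.419
vertex 1.474 -2.419 2.741
vertex 0.635 -2.503 2.846
endloop
endfacet
facet normal 0.023 -0.859 -0.512
outer loop
vertex 1.505 -3.613 2.03
vertex 0.665 -3.697 2.134
vertex 0.97 -3.285 1.456
endloop
endfacet
facet normal 0.777 0.337 -0.532
outer loop
vertex 1.505 -3.613 2.03
vertex 0.97 -3.285 1.456
vertex 1.474 -2.419 2.741
endloop
endfacet
facet normal 0.777 0.337 -0.532
outer loop
vertex 1.474 -2.419 2.741
vertex 0.97 -3.285 1.456
vertex 0.939 -2.091 2.167
endloop
endfacet
facet normal -0.022 0.859 0.511
outer loop
vertex 1.474 -2.419 2.741
vertex 0.939 -2.091 2.167
vertex 0.635 -2.503 2.846
endloop
endfacet
facet normal 0.607 0.643 -0.468
outer loop
vertex 0.443 2.737 -0.702
vertex 0.097 2.708 -1.191
vertex 0.11 3.053 -0.7
endloop
endfacet
facet normal 0.050 0.046 0.998
outer loop
vertex 0.443 2.737 -0.702
vertex 0.11 3.053 -0.7
vertex -0.657 1.912 -0.609
endloop
endfacet
facet normal 0.607 0.643 -0.468
outer loop
vertex 0.11 3.053 -0.7
vertex 0.097 2.708 -1.191
vertex -0.231 3.167 -0.986
endloop
endfacet
facet normal -0.506 0.401 0.763
outer loop
vertex 0.11 3.053 -0.7
vertex -0.231 3.167 -0.986
vertex -0.657 1.912 -0.609
endloop
endfacet
facet normal 0.607 0.643 -0.468
outer loop
vertex -0.231 3.167 -0.986
vertex 0.097 2.708 -1.191
vertex -0.38 3.012 -1.392
endloop
endfacet
facet normal -0.910 0.367 0.194
outer loop
vertex -0.231 3.167 -0.986
vertex -0.38 3.012 -1.392
vertex -0.657 1.912 -0.609
endloop
endfacet
facet normal 0.607 0.641 -0.470
outer loop
vertex -0.38 3.012 -1.392
vertex 0.097 2.708 -1.191
vertex -0.25 2.678 -1.68
endloop
endfacet
facet normal -0.926 -0.035 -0.377
outer loop
vertex -0.38 3.012 -1.392
vertex -0.25 2.678 -1.68
vertex -0.657 1.912 -0.609
endloop
endfacet
facet normal 0.607 0.641 -0.470
outer loop
vertex -0.25 2.678 -1.68
vertex 0.097 2.708 -1.191
vertex 0.083 2.362 -1.681
endloop
endfacet
facet normal -0.544 -0.571 -0.615
outer loop
vertex -0.25 2.678 -1.68
vertex 0.083 2.362 -1.681
vertex -0.657 1.912 -0.609
endloop
endfacet
facet normal 0.608 0.640 -0.470
outer loop
vertex 0.083 2.362 -1.681
vertex 0.097 2.708 -1.191
vertex 0.424 2.248 -1.395
endloop
endfacet
facet normal 0.010 -0.925 -0.381
outer loop
vertex 0.083 2.362 -1.681
vertex 0.424 2.248 -1.395
vertex -0.657 1.912 -0.609
endloop
endfacet
facet normal 0.608 0.640 -0.469
outer loop
vertex 0.424 2.248 -1.395
vertex 0.097 2.708 -1.191
vertex 0.573 2.404 -0.989
endloop
endfacet
facet normal 0.415 -0.890 0.190
outer loop
vertex 0.424 2.248 -1.395
vertex 0.573 2.404 -0.989
vertex -0.657 1.912 -0.609
endloop
endfacet
facet normal 0.608 0.641 -0.468
outer loop
vertex 0.573 2.404 -0.989
vertex 0.097 2.708 -1.191
vertex 0.443 2.737 -0.702
endloop
endfacet
facet normal 0.430 -0.487 0.760
outer loop
vertex 0.573 2.404 -0.989
vertex 0.443 2.737 -0.702
vertex -0.657 1.912 -0.609
endloop
endfacet

endsolid


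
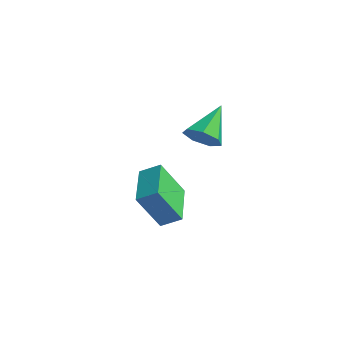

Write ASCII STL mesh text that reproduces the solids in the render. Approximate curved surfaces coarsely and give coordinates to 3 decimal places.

solid 
facet normal 0.234 -0.738 -0.633
outer loop
vertex 3.007 1.535 2.847
vertex 2.221 1.431 2.678
vertex 2.757 1.915 2.311
endloop
endfacet
facet normal 0.752 0.650 0.110
outer loop
vertex 3.007 1.535 2.847
vertex 2.757 1.915 2.311
vertex 1.799 2.769 3.822
endloop
endfacet
facet normal 0.234 -0.738 -0.632
outer loop
vertex 2.757 1.915 2.311
vertex 2.221 1.431 2.678
vertex 2.104 1.931 2.051
endloop
endfacet
facet normal 0.179 0.901 -0.395
outer loop
vertex 2.757 1.915 2.311
vertex 2.104 1.931 2.051
vertex 1.799 2.769 3.822
endloop
endfacet
facet normal 0.233 -0.739 -0.633
outer loop
vertex 2.104 1.931 2.051
vertex 2.221 1.431 2.678
vertex 1.539 1.571 2.263
endloop
endfacet
facet normal -0.594 0.682 -0.425
outer loop
vertex 2.104 1.931 2.051
vertex 1.539 1.571 2.263
vertex 1.799 2.769 3.822
endloop
endfacet
facet normal 0.233 -0.739 -0.632
outer loop
vertex 1.539 1.571 2.263
vertex 2.221 1.431 2.678
vertex 1.488 1.106 2.788
endloop
endfacet
facet normal -0.987 0.157 0.044
outer loop
vertex 1.539 1.571 2.263
vertex 1.488 1.106 2.788
vertex 1.799 2.769 3.822
endloop
endfacet
facet normal 0.233 -0.739 -0.632
outer loop
vertex 1.488 1.106 2.788
vertex 2.221 1.431 2.678
vertex 1.988 0.886 3.23
endloop
endfacet
facet normal -0.702 -0.277 0.656
outer loop
vertex 1.488 1.106 2.788
vertex 1.988 0.886 3.23
vertex 1.799 2.769 3.822
endloop
endfacet
facet normal 0.233 -0.739 -0.632
outer loop
vertex 1.988 0.886 3.23
vertex 2.221 1.431 2.678
vertex 2.664 1.077 3.256
endloop
endfacet
facet normal 0.047 -0.295 0.954
outer loop
vertex 1.988 0.886 3.23
vertex 2.664 1.077 3.256
vertex 1.799 2.769 3.822
endloop
endfacet
facet normal 0.234 -0.739 -0.632
outer loop
vertex 2.664 1.077 3.256
vertex 2.221 1.431 2.678
vertex 3.007 1.535 2.847
endloop
endfacet
facet normal 0.693 0.116 0.711
outer loop
vertex 2.664 1.077 3.256
vertex 3.007 1.535 2.847
vertex 1.799 2.769 3.822
endloop
endfacet
facet normal -0.706 0.672 0.224
outer loop
vertex -1.293 1.327 -0.422
vertex -0.638 1.866 0.027
vertex -0.937 2.239 -2.038
endloop
endfacet
facet normal -0.683 -0.561 -0.467
outer loop
vertex 0.538 0.834 -2.507
vertex -1.293 1.327 -0.422
vertex -0.937 2.239 -2.038
endloop
endfacet
facet normal -0.706 0.672 0.224
outer loop
vertex -0.937 2.239 -2.038
vertex -0.638 1.866 0.027
vertex -0.282 2.778 -1.59
endloop
endfacet
facet normal 0.188 0.483 -0.855
outer loop
vertex -0.282 2.778 -1.59
vertex 0.538 0.834 -2.507
vertex -0.937 2.239 -2.038
endloop
endfacet
facet normal -0.188 -0.483 0.855
outer loop
vertex -1.293 1.327 -0.422
vertex 0.837 0.461 -0.442
vertex -0.638 1.866 0.027
endloop
endfacet
facet normal -0.683 -0.562 -0.467
outer loop
vertex 0.182 -0.078 -0.89
vertex -1.293 1.327 -0.422
vertex 0.538 0.834 -2.507
endloop
endfacet
facet normal -0.188 -0.482 0.855
outer loop
vertex 0.182 -0.078 -0.89
vertex 0.837 0.461 -0.442
vertex -1.293 1.327 -0.422
endloop
endfacet
facet normal 0.683 0.561 0.467
outer loop
vertex -0.638 1.866 0.027
vertex 0.837 0.461 -0.442
vertex -0.282 2.778 -1.59
endloop
endfacet
facet normal 0.189 0.483 -0.855
outer loop
vertex 1.193 1.373 -2.058
vertex 0.538 0.834 -2.507
vertex -0.282 2.778 -1.59
endloop
endfacet
facet normal 0.683 0.561 0.467
outer loop
vertex -0.282 2.778 -1.59
vertex 0.837 0.461 -0.442
vertex 1.193 1.373 -2.058
endloop
endfacet
facet normal 0.706 -0.672 -0.223
outer loop
vertex 1.193 1.373 -2.058
vertex 0.182 -0.078 -0.89
vertex 0.538 0.834 -2.507
endloop
endfacet
facet normal 0.706 -0.672 -0.224
outer loop
vertex 0.837 0.461 -0.442
vertex 0.182 -0.078 -0.89
vertex 1.193 1.373 -2.058
endloop
endfacet

endsolid


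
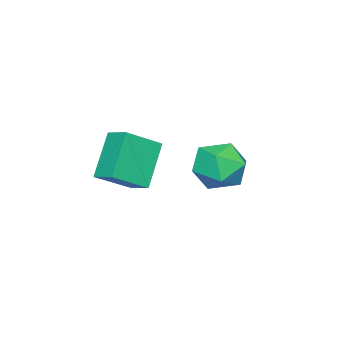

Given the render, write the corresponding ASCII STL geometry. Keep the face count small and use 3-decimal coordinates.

solid 
facet normal -0.617 -0.104 0.780
outer loop
vertex 3.493 -3.296 1.386
vertex 2.206 -2.546 0.468
vertex 3.194 -4.256 1.022
endloop
endfacet
facet normal 0.736 -0.428 0.525
outer loop
vertex 4.514 -4.034 -0.648
vertex 3.493 -3.296 1.386
vertex 3.194 -4.256 1.022
endloop
endfacet
facet normal -0.617 -0.104 0.780
outer loop
vertex 3.194 -4.256 1.022
vertex 2.206 -2.546 0.468
vertex 1.907 -3.507 0.104
endloop
endfacet
facet normal -0.280 -0.898 -0.340
outer loop
vertex 1.907 -3.507 0.104
vertex 4.514 -4.034 -0.648
vertex 3.194 -4.256 1.022
endloop
endfacet
facet normal 0.280 0.898 0.341
outer loop
vertex 3.493 -3.296 1.386
vertex 3.526 -2.324 -1.202
vertex 2.206 -2.546 0.468
endloop
endfacet
facet normal 0.736 -0.428 0.525
outer loop
vertex 4.813 -3.073 -0.284
vertex 3.493 -3.296 1.386
vertex 4.514 -4.034 -0.648
endloop
endfacet
facet normal 0.279 0.898 0.341
outer loop
vertex 4.813 -3.073 -0.284
vertex 3.526 -2.324 -1.202
vertex 3.493 -3.296 1.386
endloop
endfacet
facet normal -0.736 0.428 -0.525
outer loop
vertex 2.206 -2.546 0.468
vertex 3.526 -2.324 -1.202
vertex 1.907 -3.507 0.104
endloop
endfacet
facet normal -0.280 -0.897 -0.341
outer loop
vertex 3.227 -3.284 -1.566
vertex 4.514 -4.034 -0.648
vertex 1.907 -3.507 0.104
endloop
endfacet
facet normal -0.736 0.428 -0.525
outer loop
vertex 1.907 -3.507 0.104
vertex 3.526 -2.324 -1.202
vertex 3.227 -3.284 -1.566
endloop
endfacet
facet normal 0.617 0.104 -0.780
outer loop
vertex 3.227 -3.284 -1.566
vertex 4.813 -3.073 -0.284
vertex 4.514 -4.034 -0.648
endloop
endfacet
facet normal 0.617 0.104 -0.780
outer loop
vertex 3.526 -2.324 -1.202
vertex 4.813 -3.073 -0.284
vertex 3.227 -3.284 -1.566
endloop
endfacet
facet normal -0.538 0.677 0.502
outer loop
vertex 3.688 1.73 1.088
vertex 2.713 1.233 0.714
vertex 3.198 0.883 1.705
endloop
endfacet
facet normal 0.085 0.554 0.828
outer loop
vertex 3.688 1.73 1.088
vertex 3.198 0.883 1.705
vertex 4.346 0.909 1.57
endloop
endfacet
facet normal 0.609 0.703 0.367
outer loop
vertex 3.688 1.73 1.088
vertex 4.346 0.909 1.57
vertex 4.571 1.275 0.496
endloop
endfacet
facet normal 0.310 0.919 -0.244
outer loop
vertex 3.688 1.73 1.088
vertex 4.571 1.275 0.496
vertex 3.562 1.475 -0.033
endloop
endfacet
facet normal -0.399 0.903 -0.161
outer loop
vertex 3.688 1.73 1.088
vertex 3.562 1.475 -0.033
vertex 2.713 1.233 0.714
endloop
endfacet
facet normal 0.119 -0.143 0.983
outer loop
vertex 4.346 0.909 1.57
vertex 3.198 0.883 1.705
vertex 3.778 -0.095 1.493
endloop
endfacet
facet normal -0.889 0.057 0.455
outer loop
vertex 3.198 0.883 1.705
vertex 2.713 1.233 0.714
vertex 2.769 0.105 0.964
endloop
endfacet
facet normal -0.664 0.423 -0.617
outer loop
vertex 2.713 1.233 0.714
vertex 3.562 1.475 -0.033
vertex 2.994 0.471 -0.11
endloop
endfacet
facet normal 0.483 0.449 -0.751
outer loop
vertex 3.562 1.475 -0.033
vertex 4.571 1.275 0.496
vertex 4.142 0.497 -0.245
endloop
endfacet
facet normal 0.966 0.100 0.237
outer loop
vertex 4.571 1.275 0.496
vertex 4.346 0.909 1.57
vertex 4.627 0.147 0.746
endloop
endfacet
facet normal -0.310 -0.919 0.244
outer loop
vertex 3.652 -0.35 0.372
vertex 3.778 -0.095 1.493
vertex 2.769 0.105 0.964
endloop
endfacet
facet normal -0.609 -0.703 -0.367
outer loop
vertex 3.652 -0.35 0.372
vertex 2.769 0.105 0.964
vertex 2.994 0.471 -0.11
endloop
endfacet
facet normal -0.085 -0.554 -0.828
outer loop
vertex 3.652 -0.35 0.372
vertex 2.994 0.471 -0.11
vertex 4.142 0.497 -0.245
endloop
endfacet
facet normal 0.538 -0.677 -0.502
outer loop
vertex 3.652 -0.35 0.372
vertex 4.142 0.497 -0.245
vertex 4.627 0.147 0.746
endloop
endfacet
facet normal 0.399 -0.903 0.161
outer loop
vertex 3.652 -0.35 0.372
vertex 4.627 0.147 0.746
vertex 3.778 -0.095 1.493
endloop
endfacet
facet normal -0.483 -0.449 0.751
outer loop
vertex 2.769 0.105 0.964
vertex 3.778 -0.095 1.493
vertex 3.198 0.883 1.705
endloop
endfacet
facet normal -0.966 -0.100 -0.237
outer loop
vertex 2.994 0.471 -0.11
vertex 2.769 0.105 0.964
vertex 2.713 1.233 0.714
endloop
endfacet
facet normal -0.119 0.143 -0.983
outer loop
vertex 4.142 0.497 -0.245
vertex 2.994 0.471 -0.11
vertex 3.562 1.475 -0.033
endloop
endfacet
facet normal 0.889 -0.057 -0.455
outer loop
vertex 4.627 0.147 0.746
vertex 4.142 0.497 -0.245
vertex 4.571 1.275 0.496
endloop
endfacet
facet normal 0.664 -0.423 0.617
outer loop
vertex 3.778 -0.095 1.493
vertex 4.627 0.147 0.746
vertex 4.346 0.909 1.57
endloop
endfacet

endsolid


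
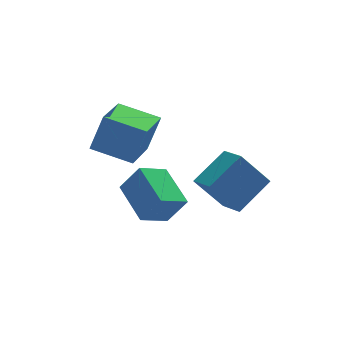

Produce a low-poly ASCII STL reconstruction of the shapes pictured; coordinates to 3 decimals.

solid 
facet normal -0.766 0.586 0.264
outer loop
vertex -1.324 -0.374 2.831
vertex -0.339 1.06 2.505
vertex -1.829 -0.365 1.345
endloop
endfacet
facet normal -0.556 -0.810 0.184
outer loop
vertex -0.581 -1.32 0.915
vertex -1.324 -0.374 2.831
vertex -1.829 -0.365 1.345
endloop
endfacet
facet normal -0.766 0.586 0.264
outer loop
vertex -1.829 -0.365 1.345
vertex -0.339 1.06 2.505
vertex -0.844 1.069 1.019
endloop
endfacet
facet normal -0.322 0.006 -0.947
outer loop
vertex -0.844 1.069 1.019
vertex -0.581 -1.32 0.915
vertex -1.829 -0.365 1.345
endloop
endfacet
facet normal 0.322 -0.006 0.947
outer loop
vertex -1.324 -0.374 2.831
vertex 0.909 0.105 2.075
vertex -0.339 1.06 2.505
endloop
endfacet
facet normal -0.556 -0.810 0.184
outer loop
vertex -0.076 -1.329 2.401
vertex -1.324 -0.374 2.831
vertex -0.581 -1.32 0.915
endloop
endfacet
facet normal 0.322 -0.006 0.947
outer loop
vertex -0.076 -1.329 2.401
vertex 0.909 0.105 2.075
vertex -1.324 -0.374 2.831
endloop
endfacet
facet normal 0.556 0.810 -0.184
outer loop
vertex -0.339 1.06 2.505
vertex 0.909 0.105 2.075
vertex -0.844 1.069 1.019
endloop
endfacet
facet normal -0.322 0.006 -0.947
outer loop
vertex 0.404 0.114 0.589
vertex -0.581 -1.32 0.915
vertex -0.844 1.069 1.019
endloop
endfacet
facet normal 0.556 0.810 -0.184
outer loop
vertex -0.844 1.069 1.019
vertex 0.909 0.105 2.075
vertex 0.404 0.114 0.589
endloop
endfacet
facet normal 0.766 -0.586 -0.264
outer loop
vertex 0.404 0.114 0.589
vertex -0.076 -1.329 2.401
vertex -0.581 -1.32 0.915
endloop
endfacet
facet normal 0.766 -0.586 -0.264
outer loop
vertex 0.909 0.105 2.075
vertex -0.076 -1.329 2.401
vertex 0.404 0.114 0.589
endloop
endfacet
facet normal -0.595 0.114 0.795
outer loop
vertex 2.953 -2.36 1.168
vertex 2.735 -1.327 0.857
vertex 1.621 -2.917 0.251
endloop
endfacet
facet normal 0.198 -0.939 0.283
outer loop
vertex 2.645 -3.113 -1.117
vertex 2.953 -2.36 1.168
vertex 1.621 -2.917 0.251
endloop
endfacet
facet normal -0.595 0.113 0.796
outer loop
vertex 1.621 -2.917 0.251
vertex 2.735 -1.327 0.857
vertex 1.403 -1.884 -0.059
endloop
endfacet
facet normal -0.779 -0.325 -0.536
outer loop
vertex 1.403 -1.884 -0.059
vertex 2.645 -3.113 -1.117
vertex 1.621 -2.917 0.251
endloop
endfacet
facet normal 0.779 0.326 0.536
outer loop
vertex 2.953 -2.36 1.168
vertex 3.759 -1.523 -0.511
vertex 2.735 -1.327 0.857
endloop
endfacet
facet normal 0.198 -0.939 0.283
outer loop
vertex 3.977 -2.556 -0.201
vertex 2.953 -2.36 1.168
vertex 2.645 -3.113 -1.117
endloop
endfacet
facet normal 0.779 0.325 0.536
outer loop
vertex 3.977 -2.556 -0.201
vertex 3.759 -1.523 -0.511
vertex 2.953 -2.36 1.168
endloop
endfacet
facet normal -0.198 0.939 -0.283
outer loop
vertex 2.735 -1.327 0.857
vertex 3.759 -1.523 -0.511
vertex 1.403 -1.884 -0.059
endloop
endfacet
facet normal -0.779 -0.326 -0.536
outer loop
vertex 2.427 -2.08 -1.428
vertex 2.645 -3.113 -1.117
vertex 1.403 -1.884 -0.059
endloop
endfacet
facet normal -0.198 0.939 -0.282
outer loop
vertex 1.403 -1.884 -0.059
vertex 3.759 -1.523 -0.511
vertex 2.427 -2.08 -1.428
endloop
endfacet
facet normal 0.595 -0.114 -0.796
outer loop
vertex 2.427 -2.08 -1.428
vertex 3.977 -2.556 -0.201
vertex 2.645 -3.113 -1.117
endloop
endfacet
facet normal 0.595 -0.113 -0.796
outer loop
vertex 3.759 -1.523 -0.511
vertex 3.977 -2.556 -0.201
vertex 2.427 -2.08 -1.428
endloop
endfacet
facet normal -0.484 0.269 -0.833
outer loop
vertex -0.398 -1.514 -1.903
vertex -0.613 0.175 -1.232
vertex 0.704 -1.165 -2.43
endloop
endfacet
facet normal 0.117 -0.923 -0.367
outer loop
vertex 1.333 -1.515 -1.348
vertex -0.398 -1.514 -1.903
vertex 0.704 -1.165 -2.43
endloop
endfacet
facet normal -0.484 0.269 -0.833
outer loop
vertex 0.704 -1.165 -2.43
vertex -0.613 0.175 -1.232
vertex 0.489 0.524 -1.759
endloop
endfacet
facet normal 0.867 0.275 -0.415
outer loop
vertex 0.489 0.524 -1.759
vertex 1.333 -1.515 -1.348
vertex 0.704 -1.165 -2.43
endloop
endfacet
facet normal -0.867 -0.275 0.415
outer loop
vertex -0.398 -1.514 -1.903
vertex 0.016 -0.175 -0.15
vertex -0.613 0.175 -1.232
endloop
endfacet
facet normal 0.117 -0.923 -0.367
outer loop
vertex 0.231 -1.864 -0.821
vertex -0.398 -1.514 -1.903
vertex 1.333 -1.515 -1.348
endloop
endfacet
facet normal -0.867 -0.275 0.415
outer loop
vertex 0.231 -1.864 -0.821
vertex 0.016 -0.175 -0.15
vertex -0.398 -1.514 -1.903
endloop
endfacet
facet normal -0.117 0.923 0.367
outer loop
vertex -0.613 0.175 -1.232
vertex 0.016 -0.175 -0.15
vertex 0.489 0.524 -1.759
endloop
endfacet
facet normal 0.867 0.275 -0.415
outer loop
vertex 1.118 0.174 -0.677
vertex 1.333 -1.515 -1.348
vertex 0.489 0.524 -1.759
endloop
endfacet
facet normal -0.117 0.923 0.367
outer loop
vertex 0.489 0.524 -1.759
vertex 0.016 -0.175 -0.15
vertex 1.118 0.174 -0.677
endloop
endfacet
facet normal 0.484 -0.269 0.833
outer loop
vertex 1.118 0.174 -0.677
vertex 0.231 -1.864 -0.821
vertex 1.333 -1.515 -1.348
endloop
endfacet
facet normal 0.484 -0.269 0.833
outer loop
vertex 0.016 -0.175 -0.15
vertex 0.231 -1.864 -0.821
vertex 1.118 0.174 -0.677
endloop
endfacet

endsolid


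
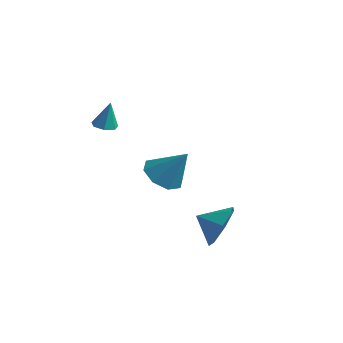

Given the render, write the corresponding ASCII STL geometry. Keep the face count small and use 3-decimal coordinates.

solid 
facet normal -0.120 -0.165 -0.979
outer loop
vertex -0.74 0.809 0.414
vertex -1.286 0.825 0.478
vertex -0.942 1.239 0.366
endloop
endfacet
facet normal 0.880 0.435 0.190
outer loop
vertex -0.74 0.809 0.414
vertex -0.942 1.239 0.366
vertex -1.134 1.035 1.722
endloop
endfacet
facet normal -0.121 -0.165 -0.979
outer loop
vertex -0.942 1.239 0.366
vertex -1.286 0.825 0.478
vertex -1.403 1.357 0.403
endloop
endfacet
facet normal 0.257 0.950 0.179
outer loop
vertex -0.942 1.239 0.366
vertex -1.403 1.357 0.403
vertex -1.134 1.035 1.722
endloop
endfacet
facet normal -0.119 -0.164 -0.979
outer loop
vertex -1.403 1.357 0.403
vertex -1.286 0.825 0.478
vertex -1.776 1.074 0.496
endloop
endfacet
facet normal -0.527 0.794 0.301
outer loop
vertex -1.403 1.357 0.403
vertex -1.776 1.074 0.496
vertex -1.134 1.035 1.722
endloop
endfacet
facet normal -0.120 -0.165 -0.979
outer loop
vertex -1.776 1.074 0.496
vertex -1.286 0.825 0.478
vertex -1.78 0.603 0.576
endloop
endfacet
facet normal -0.881 0.086 0.464
outer loop
vertex -1.776 1.074 0.496
vertex -1.78 0.603 0.576
vertex -1.134 1.035 1.722
endloop
endfacet
facet normal -0.119 -0.167 -0.979
outer loop
vertex -1.78 0.603 0.576
vertex -1.286 0.825 0.478
vertex -1.412 0.299 0.583
endloop
endfacet
facet normal -0.540 -0.641 0.546
outer loop
vertex -1.78 0.603 0.576
vertex -1.412 0.299 0.583
vertex -1.134 1.035 1.722
endloop
endfacet
facet normal -0.119 -0.167 -0.979
outer loop
vertex -1.412 0.299 0.583
vertex -1.286 0.825 0.478
vertex -0.949 0.391 0.511
endloop
endfacet
facet normal 0.242 -0.841 0.484
outer loop
vertex -1.412 0.299 0.583
vertex -0.949 0.391 0.511
vertex -1.134 1.035 1.722
endloop
endfacet
facet normal -0.120 -0.167 -0.979
outer loop
vertex -0.949 0.391 0.511
vertex -1.286 0.825 0.478
vertex -0.74 0.809 0.414
endloop
endfacet
facet normal 0.874 -0.361 0.326
outer loop
vertex -0.949 0.391 0.511
vertex -0.74 0.809 0.414
vertex -1.134 1.035 1.722
endloop
endfacet
facet normal -0.575 -0.174 -0.800
outer loop
vertex 1.217 2.528 -3.04
vertex 0.444 2.387 -2.454
vertex 0.839 3.162 -2.906
endloop
endfacet
facet normal 0.836 0.529 -0.144
outer loop
vertex 1.217 2.528 -3.04
vertex 0.839 3.162 -2.906
vertex 1.456 2.693 -1.046
endloop
endfacet
facet normal -0.575 -0.173 -0.800
outer loop
vertex 0.839 3.162 -2.906
vertex 0.444 2.387 -2.454
vertex 0.23 3.342 -2.507
endloop
endfacet
facet normal 0.352 0.929 0.118
outer loop
vertex 0.839 3.162 -2.906
vertex 0.23 3.342 -2.507
vertex 1.456 2.693 -1.046
endloop
endfacet
facet normal -0.575 -0.173 -0.800
outer loop
vertex 0.23 3.342 -2.507
vertex 0.444 2.387 -2.454
vertex -0.254 2.963 -2.077
endloop
endfacet
facet normal -0.185 0.831 0.524
outer loop
vertex 0.23 3.342 -2.507
vertex -0.254 2.963 -2.077
vertex 1.456 2.693 -1.046
endloop
endfacet
facet normal -0.575 -0.173 -0.800
outer loop
vertex -0.254 2.963 -2.077
vertex 0.444 2.387 -2.454
vertex -0.329 2.247 -1.868
endloop
endfacet
facet normal -0.459 0.293 0.839
outer loop
vertex -0.254 2.963 -2.077
vertex -0.329 2.247 -1.868
vertex 1.456 2.693 -1.046
endloop
endfacet
facet normal -0.575 -0.174 -0.800
outer loop
vertex -0.329 2.247 -1.868
vertex 0.444 2.387 -2.454
vertex 0.049 1.613 -2.002
endloop
endfacet
facet normal -0.311 -0.370 0.875
outer loop
vertex -0.329 2.247 -1.868
vertex 0.049 1.613 -2.002
vertex 1.456 2.693 -1.046
endloop
endfacet
facet normal -0.574 -0.174 -0.800
outer loop
vertex 0.049 1.613 -2.002
vertex 0.444 2.387 -2.454
vertex 0.658 1.432 -2.4
endloop
endfacet
facet normal 0.173 -0.770 0.615
outer loop
vertex 0.049 1.613 -2.002
vertex 0.658 1.432 -2.4
vertex 1.456 2.693 -1.046
endloop
endfacet
facet normal -0.574 -0.174 -0.800
outer loop
vertex 0.658 1.432 -2.4
vertex 0.444 2.387 -2.454
vertex 1.142 1.811 -2.83
endloop
endfacet
facet normal 0.711 -0.672 0.207
outer loop
vertex 0.658 1.432 -2.4
vertex 1.142 1.811 -2.83
vertex 1.456 2.693 -1.046
endloop
endfacet
facet normal -0.575 -0.174 -0.800
outer loop
vertex 1.142 1.811 -2.83
vertex 0.444 2.387 -2.454
vertex 1.217 2.528 -3.04
endloop
endfacet
facet normal 0.985 -0.134 -0.107
outer loop
vertex 1.142 1.811 -2.83
vertex 1.217 2.528 -3.04
vertex 1.456 2.693 -1.046
endloop
endfacet
facet normal 0.798 0.417 -0.435
outer loop
vertex 4.876 0.628 -3.016
vertex 4.221 1.296 -3.576
vertex 4.674 1.451 -2.597
endloop
endfacet
facet normal -0.098 -0.470 0.877
outer loop
vertex 4.876 0.628 -3.016
vertex 4.674 1.451 -2.597
vertex 3.319 0.824 -3.084
endloop
endfacet
facet normal 0.797 0.418 -0.435
outer loop
vertex 4.674 1.451 -2.597
vertex 4.221 1.296 -3.576
vertex 4.13 2.158 -2.914
endloop
endfacet
facet normal -0.383 0.116 0.916
outer loop
vertex 4.674 1.451 -2.597
vertex 4.13 2.158 -2.914
vertex 3.319 0.824 -3.084
endloop
endfacet
facet normal 0.797 0.418 -0.435
outer loop
vertex 4.13 2.158 -2.914
vertex 4.221 1.296 -3.576
vertex 3.655 2.215 -3.73
endloop
endfacet
facet normal -0.775 0.410 0.480
outer loop
vertex 4.13 2.158 -2.914
vertex 3.655 2.215 -3.73
vertex 3.319 0.824 -3.084
endloop
endfacet
facet normal 0.797 0.418 -0.435
outer loop
vertex 3.655 2.215 -3.73
vertex 4.221 1.296 -3.576
vertex 3.606 1.58 -4.43
endloop
endfacet
facet normal -0.977 0.188 -0.102
outer loop
vertex 3.655 2.215 -3.73
vertex 3.606 1.58 -4.43
vertex 3.319 0.824 -3.084
endloop
endfacet
facet normal 0.798 0.417 -0.436
outer loop
vertex 3.606 1.58 -4.43
vertex 4.221 1.296 -3.576
vertex 4.019 0.732 -4.486
endloop
endfacet
facet normal -0.837 -0.382 -0.393
outer loop
vertex 3.606 1.58 -4.43
vertex 4.019 0.732 -4.486
vertex 3.319 0.824 -3.084
endloop
endfacet
facet normal 0.797 0.418 -0.436
outer loop
vertex 4.019 0.732 -4.486
vertex 4.221 1.296 -3.576
vertex 4.585 0.308 -3.857
endloop
endfacet
facet normal -0.460 -0.871 -0.173
outer loop
vertex 4.019 0.732 -4.486
vertex 4.585 0.308 -3.857
vertex 3.319 0.824 -3.084
endloop
endfacet
facet normal 0.798 0.418 -0.435
outer loop
vertex 4.585 0.308 -3.857
vertex 4.221 1.296 -3.576
vertex 4.876 0.628 -3.016
endloop
endfacet
facet normal -0.132 -0.910 0.392
outer loop
vertex 4.585 0.308 -3.857
vertex 4.876 0.628 -3.016
vertex 3.319 0.824 -3.084
endloop
endfacet

endsolid
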